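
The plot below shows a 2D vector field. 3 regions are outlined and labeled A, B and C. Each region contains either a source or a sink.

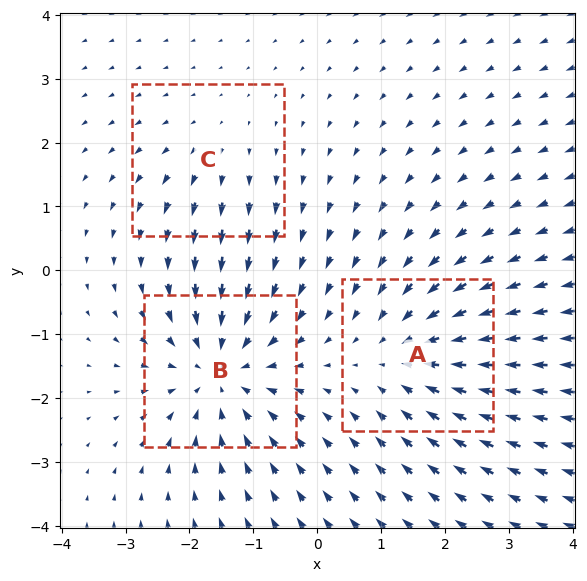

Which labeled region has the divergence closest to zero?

Divergence at each region's feature centre — A: about -3, B: about -4, C: about +2. Region C is closest to zero.

C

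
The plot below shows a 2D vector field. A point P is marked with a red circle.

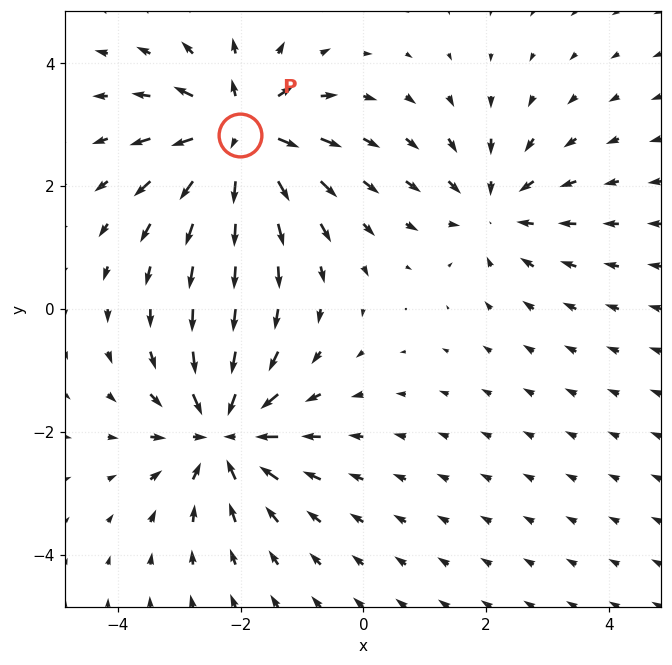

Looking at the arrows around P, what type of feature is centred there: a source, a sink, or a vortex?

source

At P (-2.0, 2.8) the arrows spread outward. Divergence about +7, curl ≈0 — positive divergence with near-zero curl is a source.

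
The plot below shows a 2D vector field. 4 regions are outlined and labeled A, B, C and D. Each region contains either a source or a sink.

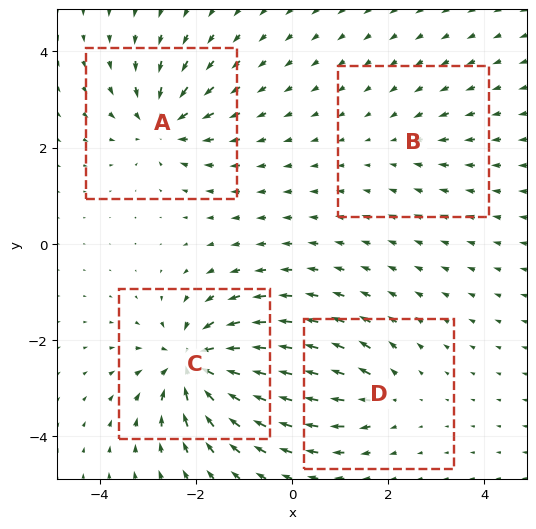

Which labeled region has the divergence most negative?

C

Divergence at each region's feature centre — A: about -6, B: about -2, C: about -9, D: about +4. Region C is most negative.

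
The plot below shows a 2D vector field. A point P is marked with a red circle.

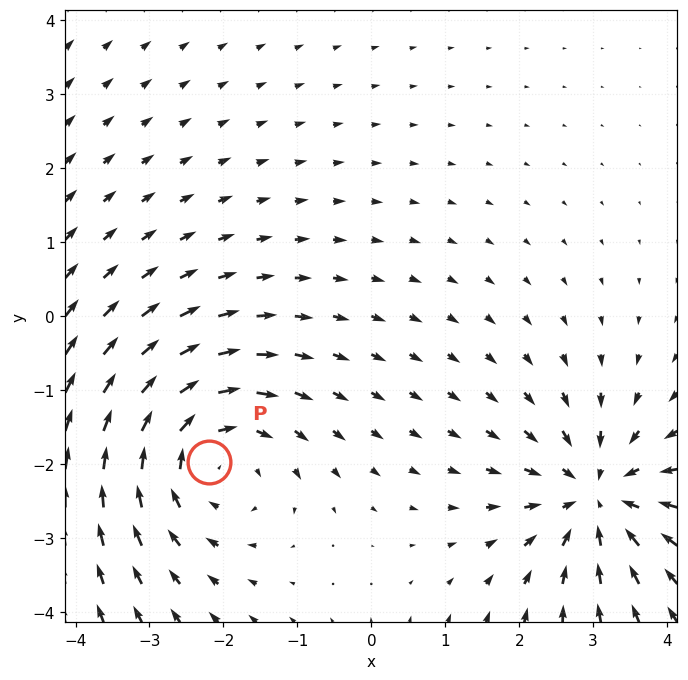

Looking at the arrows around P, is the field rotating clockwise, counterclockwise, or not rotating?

clockwise

Near P at (-2.2, -2.0) the arrows circulate clockwise. The curl (z-component) there is about -3; negative curl means clockwise rotation.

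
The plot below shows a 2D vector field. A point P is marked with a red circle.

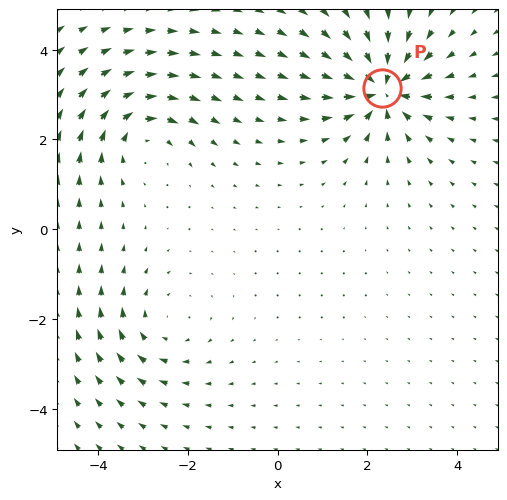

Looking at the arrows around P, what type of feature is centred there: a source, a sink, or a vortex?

At P (2.3, 3.1) the arrows converge inward. Divergence about -7, curl ≈0 — negative divergence with near-zero curl is a sink.

sink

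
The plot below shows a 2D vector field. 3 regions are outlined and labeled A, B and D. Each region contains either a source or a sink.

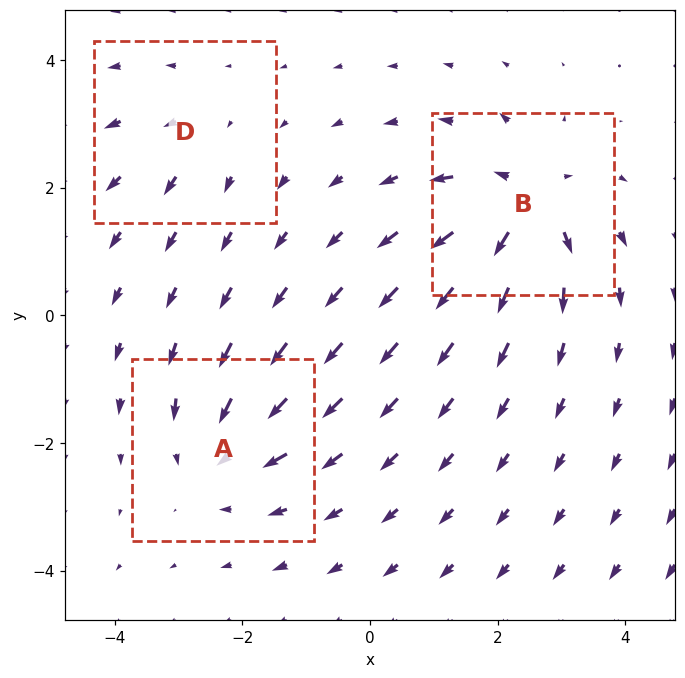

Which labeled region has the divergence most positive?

B

Divergence at each region's feature centre — A: about -4, B: about +6, D: about +2. Region B is most positive.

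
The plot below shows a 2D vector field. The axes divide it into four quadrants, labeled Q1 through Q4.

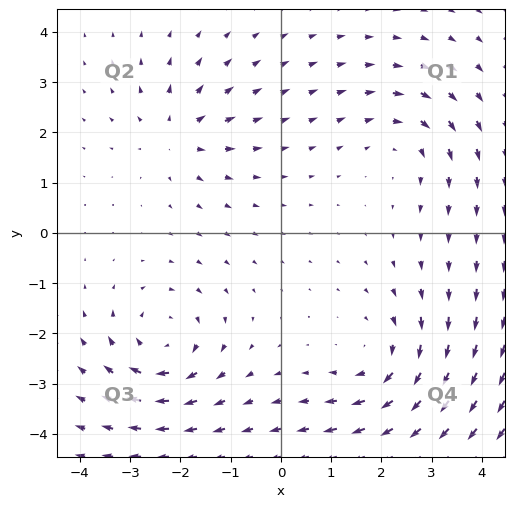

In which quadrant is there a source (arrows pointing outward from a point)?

Q2

The source sits at approximately (-2.1, 2.0), which lies in quadrant Q2. The divergence there is about +4, positive as expected for a source.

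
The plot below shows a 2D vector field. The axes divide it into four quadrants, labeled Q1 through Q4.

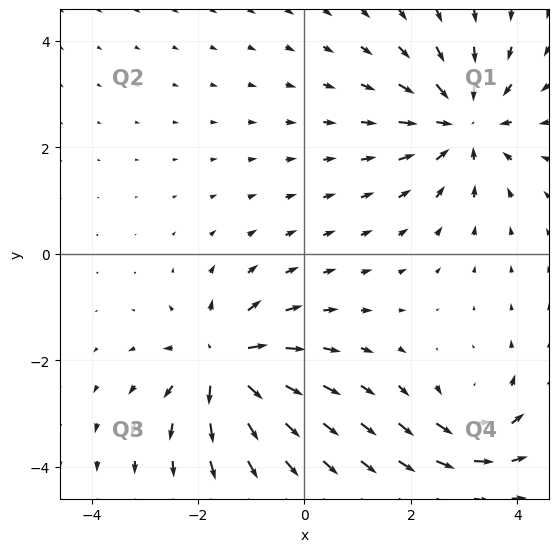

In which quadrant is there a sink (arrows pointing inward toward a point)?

Q1

The sink sits at approximately (3.0, 2.5), which lies in quadrant Q1. The divergence there is about -5, negative as expected for a sink.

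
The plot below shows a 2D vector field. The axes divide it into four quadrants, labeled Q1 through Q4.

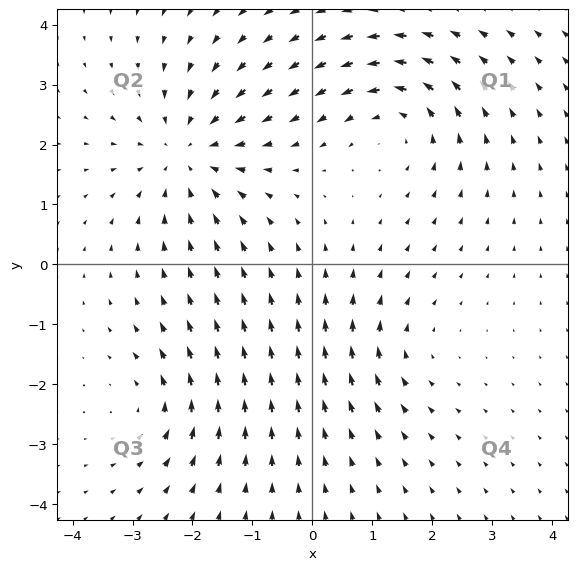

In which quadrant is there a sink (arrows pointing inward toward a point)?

The sink sits at approximately (-2.1, 1.9), which lies in quadrant Q2. The divergence there is about -4, negative as expected for a sink.

Q2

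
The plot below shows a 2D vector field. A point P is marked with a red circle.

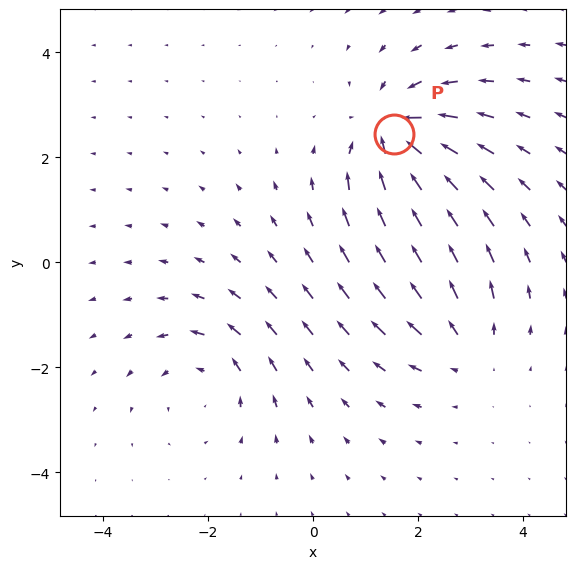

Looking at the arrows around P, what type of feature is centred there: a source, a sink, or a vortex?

sink

At P (1.6, 2.5) the arrows converge inward. Divergence about -6, curl ≈0 — negative divergence with near-zero curl is a sink.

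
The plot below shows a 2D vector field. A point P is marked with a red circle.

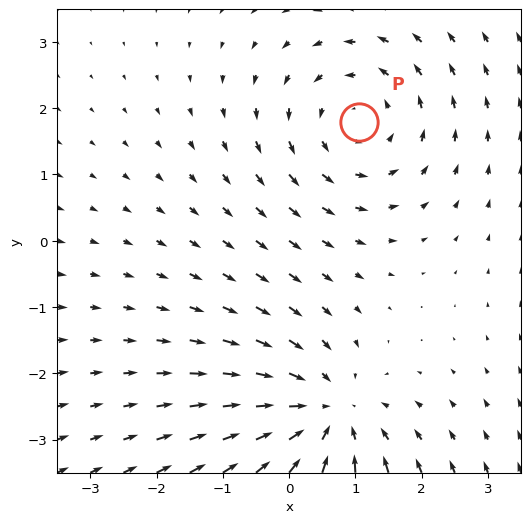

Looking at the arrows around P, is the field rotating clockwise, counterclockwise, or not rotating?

counterclockwise

Near P at (1.0, 1.8) the arrows circulate counterclockwise. The curl (z-component) there is about +3; positive curl means counterclockwise rotation.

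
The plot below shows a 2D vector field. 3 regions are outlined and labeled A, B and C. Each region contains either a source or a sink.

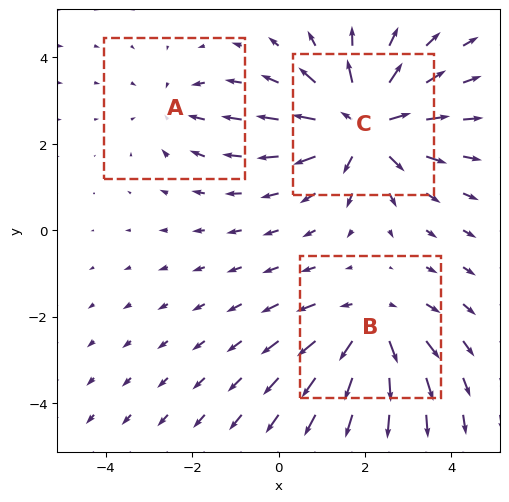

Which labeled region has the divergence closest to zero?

A

Divergence at each region's feature centre — A: about -2, B: about +3, C: about +5. Region A is closest to zero.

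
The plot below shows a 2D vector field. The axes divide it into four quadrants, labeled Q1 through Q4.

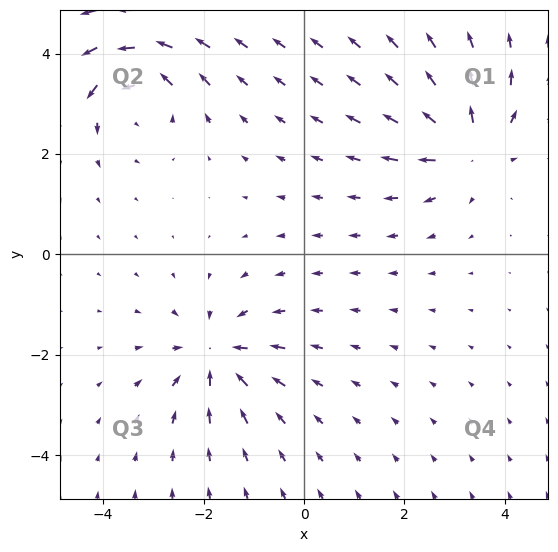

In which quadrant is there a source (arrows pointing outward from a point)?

Q1

The source sits at approximately (3.2, 2.2), which lies in quadrant Q1. The divergence there is about +6, positive as expected for a source.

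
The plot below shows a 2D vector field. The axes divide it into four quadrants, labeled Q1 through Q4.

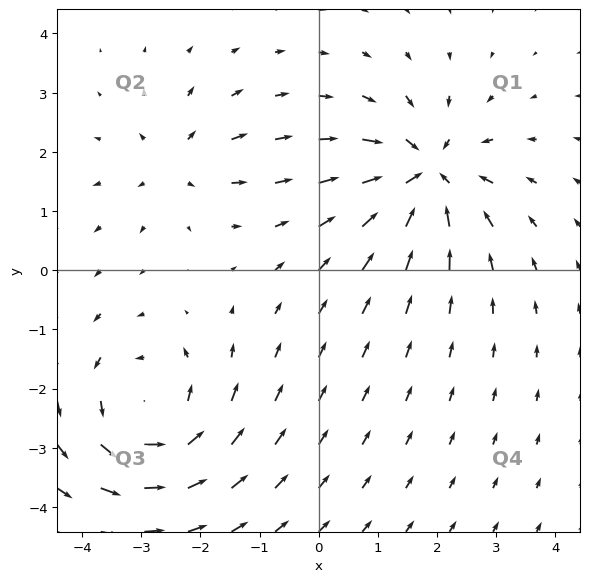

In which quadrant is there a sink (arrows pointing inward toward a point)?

The sink sits at approximately (1.8, 1.6), which lies in quadrant Q1. The divergence there is about -5, negative as expected for a sink.

Q1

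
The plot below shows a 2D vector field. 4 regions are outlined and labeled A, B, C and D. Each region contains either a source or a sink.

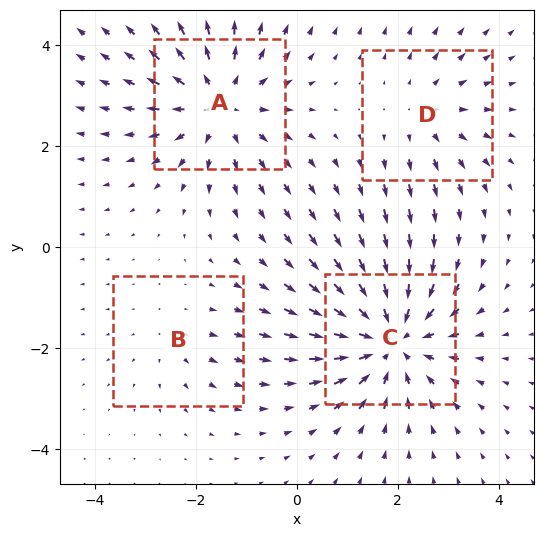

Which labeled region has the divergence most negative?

Divergence at each region's feature centre — A: about +5, B: about +2, C: about -6, D: about +3. Region C is most negative.

C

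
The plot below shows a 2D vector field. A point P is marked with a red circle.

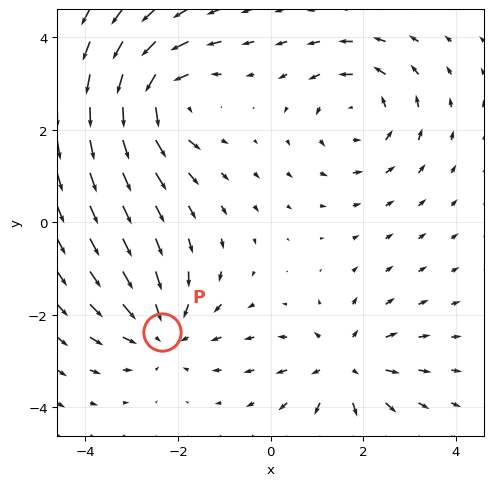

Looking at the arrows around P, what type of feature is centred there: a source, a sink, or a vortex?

At P (-2.3, -2.4) the arrows converge inward. Divergence about -4, curl ≈0 — negative divergence with near-zero curl is a sink.

sink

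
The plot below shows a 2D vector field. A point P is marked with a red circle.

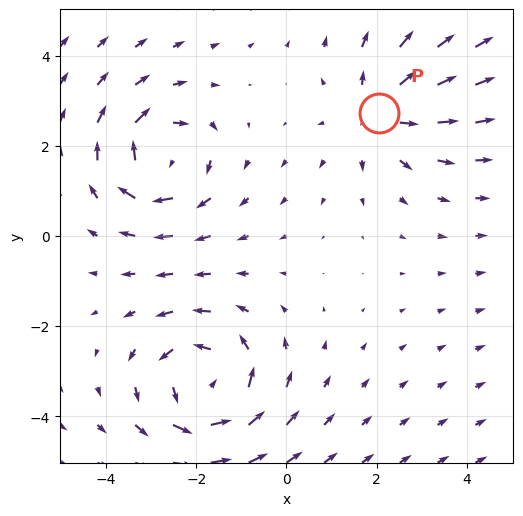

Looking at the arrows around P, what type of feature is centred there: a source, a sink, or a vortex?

source

At P (2.0, 2.7) the arrows spread outward. Divergence about +3, curl ≈0 — positive divergence with near-zero curl is a source.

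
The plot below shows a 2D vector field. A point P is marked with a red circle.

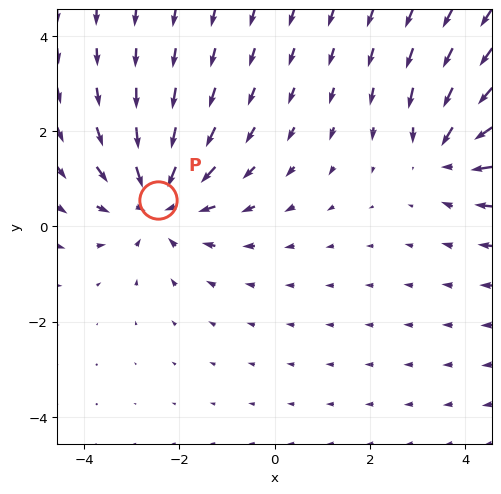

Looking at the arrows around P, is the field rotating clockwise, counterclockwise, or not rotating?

Near P at (-2.4, 0.5) the arrows show no circulation. The curl there is ≈0.

not rotating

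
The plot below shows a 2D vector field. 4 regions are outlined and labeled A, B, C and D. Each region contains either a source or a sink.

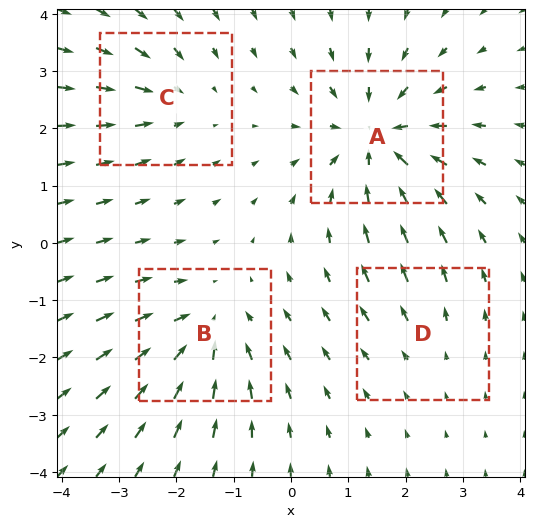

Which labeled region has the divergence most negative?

Divergence at each region's feature centre — A: about -6, B: about -4, C: about -3, D: about +2. Region A is most negative.

A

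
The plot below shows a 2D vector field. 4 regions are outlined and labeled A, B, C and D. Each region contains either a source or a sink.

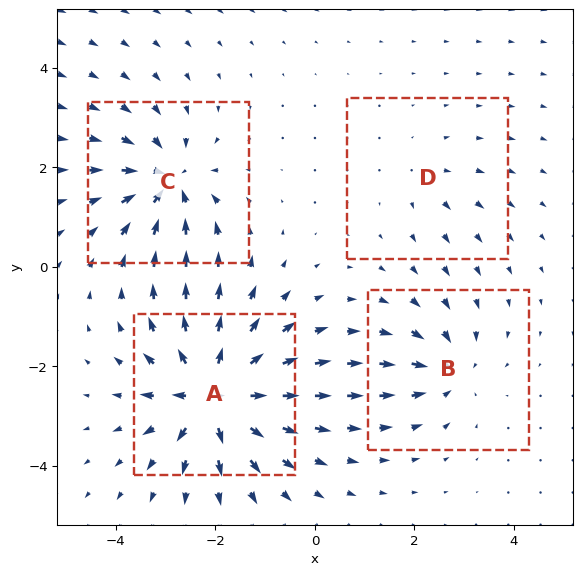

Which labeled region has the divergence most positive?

Divergence at each region's feature centre — A: about +9, B: about -4, C: about -6, D: about +2. Region A is most positive.

A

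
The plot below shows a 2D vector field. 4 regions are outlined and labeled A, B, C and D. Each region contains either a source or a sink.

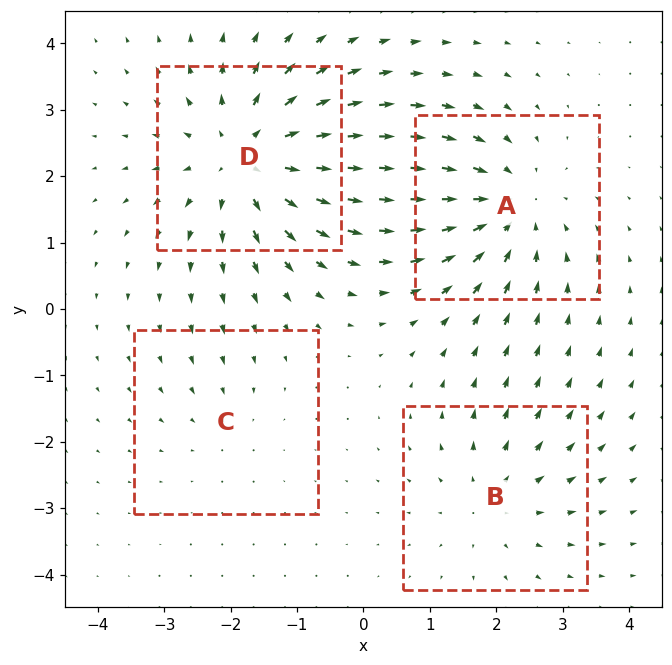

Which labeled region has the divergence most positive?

D

Divergence at each region's feature centre — A: about -4, B: about +3, C: about -2, D: about +5. Region D is most positive.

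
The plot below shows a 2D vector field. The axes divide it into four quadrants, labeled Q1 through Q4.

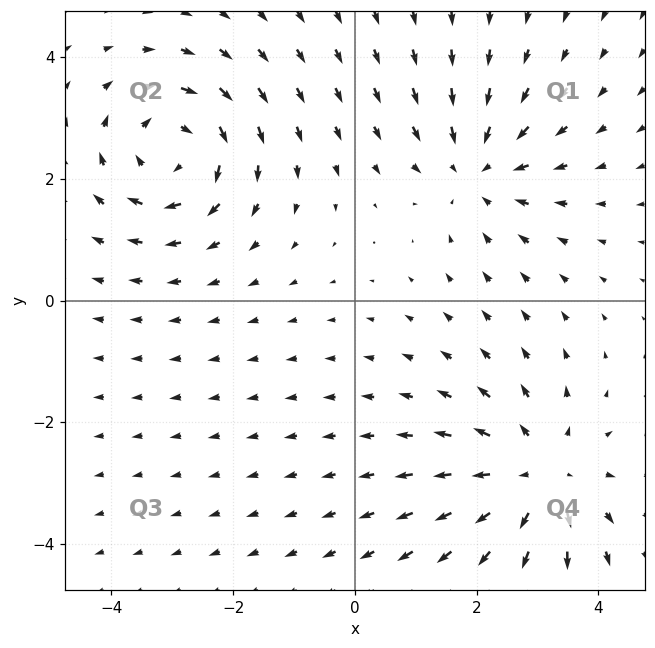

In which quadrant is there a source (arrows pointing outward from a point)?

The source sits at approximately (3.0, -2.9), which lies in quadrant Q4. The divergence there is about +3, positive as expected for a source.

Q4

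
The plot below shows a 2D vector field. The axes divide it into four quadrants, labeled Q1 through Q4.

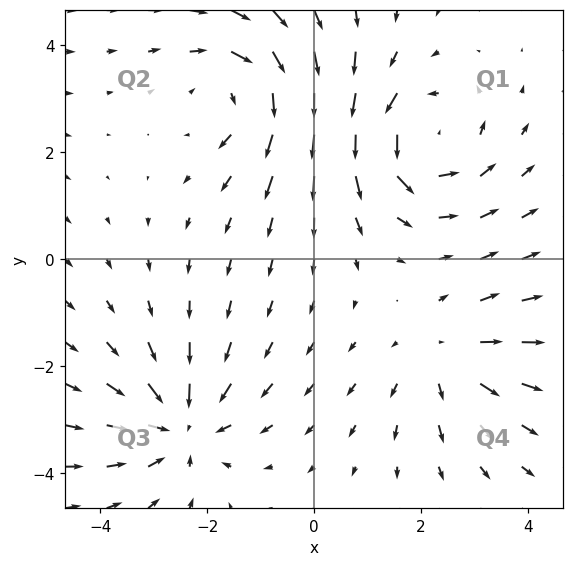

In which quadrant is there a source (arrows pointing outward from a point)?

The source sits at approximately (2.4, -1.8), which lies in quadrant Q4. The divergence there is about +3, positive as expected for a source.

Q4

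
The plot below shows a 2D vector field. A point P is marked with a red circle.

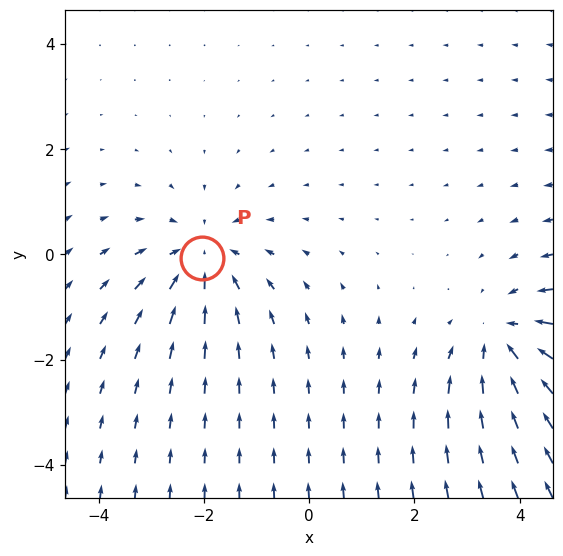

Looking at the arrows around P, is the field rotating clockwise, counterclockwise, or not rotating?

Near P at (-2.0, -0.1) the arrows show no circulation. The curl there is ≈0.

not rotating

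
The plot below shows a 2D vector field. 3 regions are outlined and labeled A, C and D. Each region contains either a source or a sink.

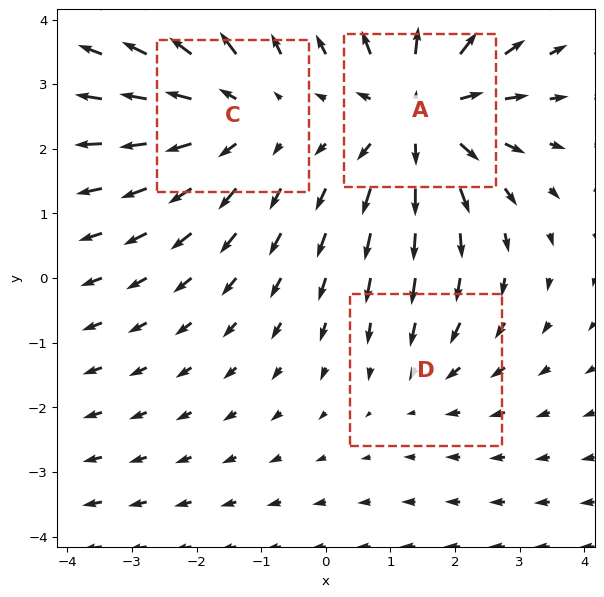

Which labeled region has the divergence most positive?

Divergence at each region's feature centre — A: about +4, C: about +3, D: about -2. Region A is most positive.

A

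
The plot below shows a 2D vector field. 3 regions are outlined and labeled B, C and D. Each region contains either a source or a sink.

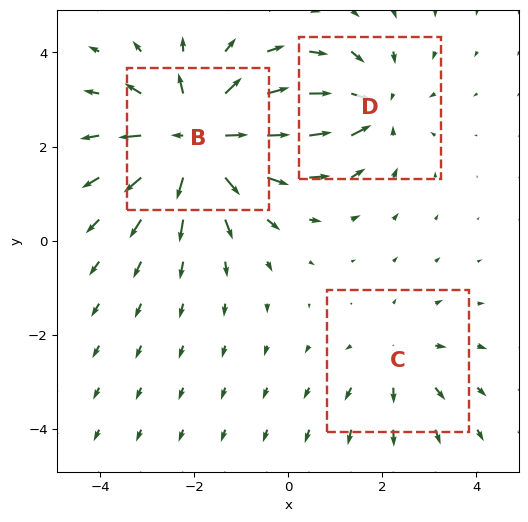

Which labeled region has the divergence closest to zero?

Divergence at each region's feature centre — B: about +5, C: about +2, D: about -3. Region C is closest to zero.

C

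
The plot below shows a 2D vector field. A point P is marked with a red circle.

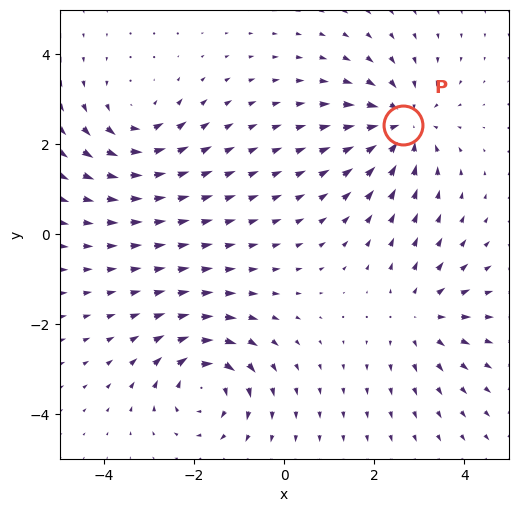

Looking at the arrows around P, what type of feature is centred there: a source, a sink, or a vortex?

sink

At P (2.6, 2.4) the arrows converge inward. Divergence about -4, curl ≈0 — negative divergence with near-zero curl is a sink.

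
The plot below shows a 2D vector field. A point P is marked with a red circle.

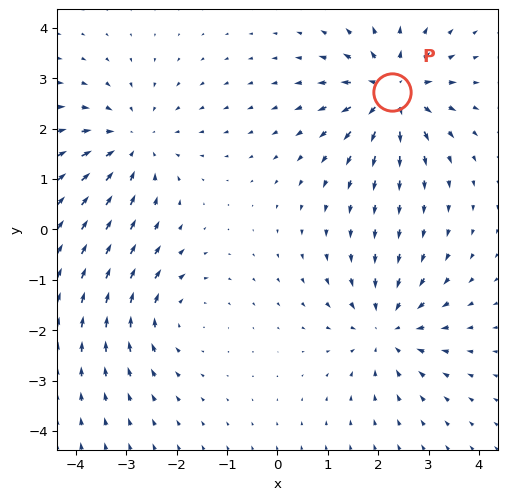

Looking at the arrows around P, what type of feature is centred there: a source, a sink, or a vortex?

source

At P (2.3, 2.7) the arrows spread outward. Divergence about +6, curl ≈0 — positive divergence with near-zero curl is a source.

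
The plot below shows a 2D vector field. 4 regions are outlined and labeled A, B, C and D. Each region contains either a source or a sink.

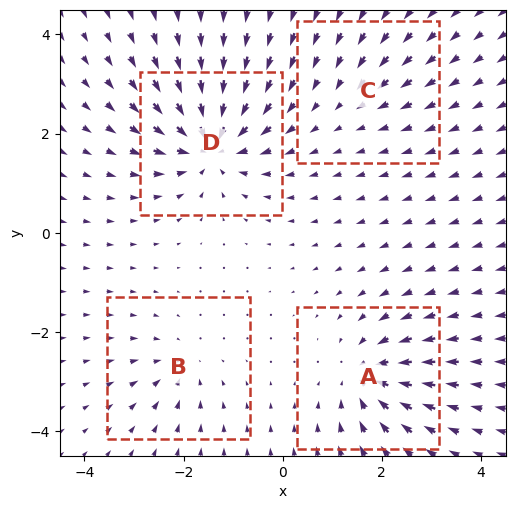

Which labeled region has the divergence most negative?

D

Divergence at each region's feature centre — A: about -6, B: about -4, C: about -2, D: about -8. Region D is most negative.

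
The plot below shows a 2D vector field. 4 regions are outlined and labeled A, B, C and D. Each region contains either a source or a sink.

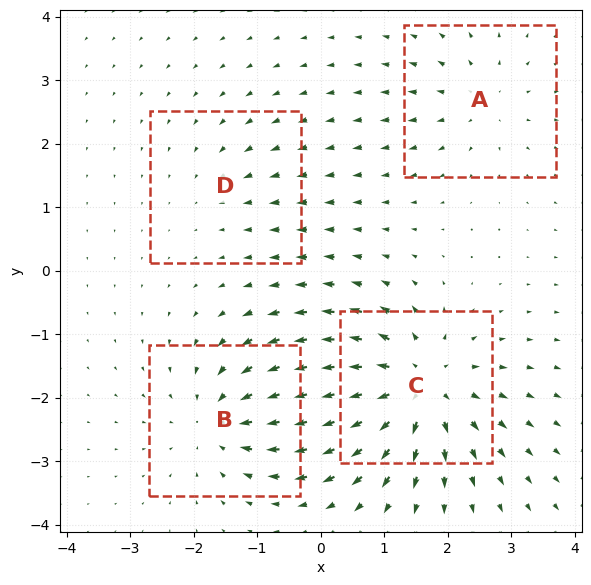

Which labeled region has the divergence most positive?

C

Divergence at each region's feature centre — A: about +3, B: about -5, C: about +7, D: about -2. Region C is most positive.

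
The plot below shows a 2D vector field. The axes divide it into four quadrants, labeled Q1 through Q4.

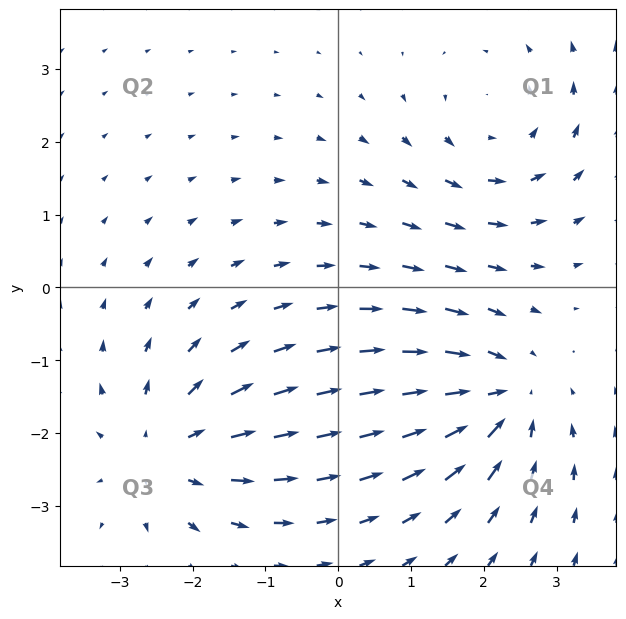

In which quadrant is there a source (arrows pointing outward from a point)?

The source sits at approximately (-2.4, -2.2), which lies in quadrant Q3. The divergence there is about +4, positive as expected for a source.

Q3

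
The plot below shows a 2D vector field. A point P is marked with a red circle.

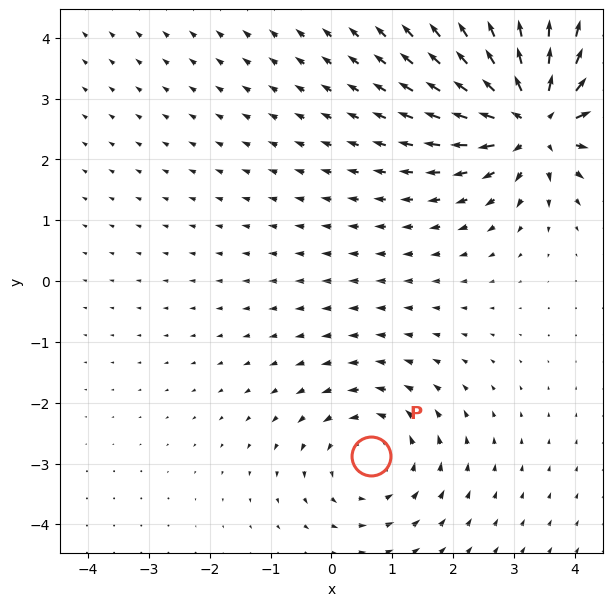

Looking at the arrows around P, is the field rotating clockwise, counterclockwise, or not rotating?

counterclockwise

Near P at (0.7, -2.9) the arrows circulate counterclockwise. The curl (z-component) there is about +3; positive curl means counterclockwise rotation.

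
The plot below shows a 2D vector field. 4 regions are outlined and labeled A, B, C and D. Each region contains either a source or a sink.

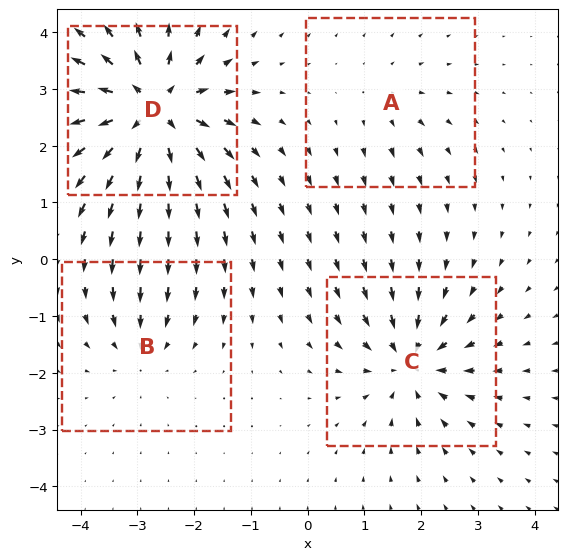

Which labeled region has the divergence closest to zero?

A

Divergence at each region's feature centre — A: about +2, B: about -3, C: about -6, D: about +8. Region A is closest to zero.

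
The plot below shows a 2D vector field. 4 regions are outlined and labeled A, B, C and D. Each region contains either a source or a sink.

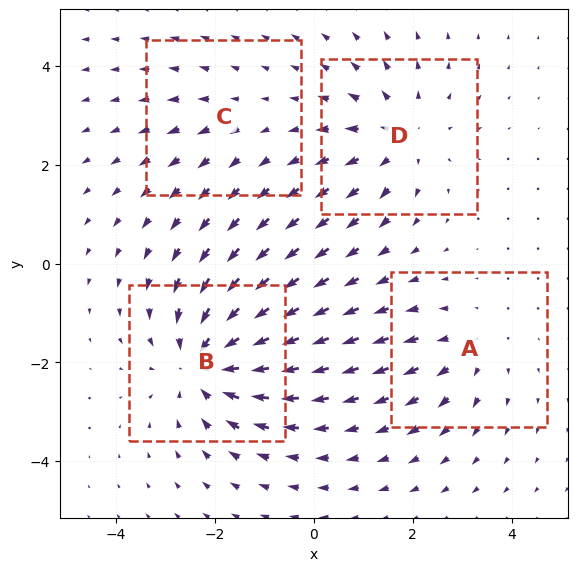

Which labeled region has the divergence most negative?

Divergence at each region's feature centre — A: about +3, B: about -6, C: about +2, D: about +4. Region B is most negative.

B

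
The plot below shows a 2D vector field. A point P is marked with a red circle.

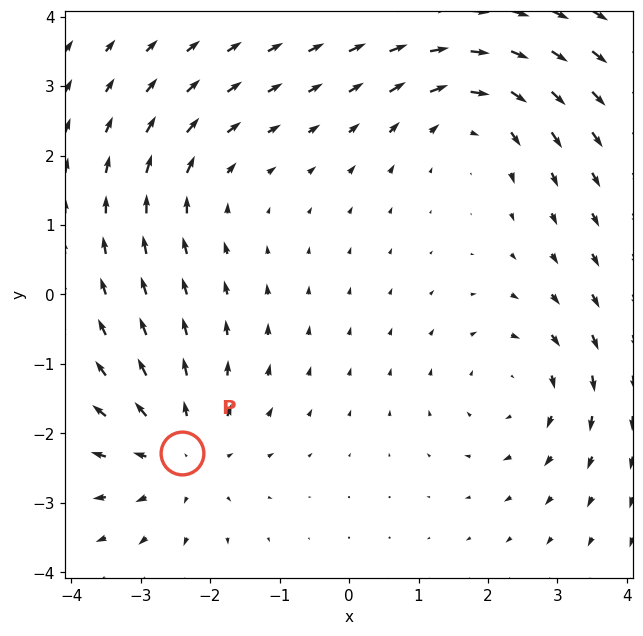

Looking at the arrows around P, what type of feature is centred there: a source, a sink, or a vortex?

source

At P (-2.4, -2.3) the arrows spread outward. Divergence about +4, curl ≈0 — positive divergence with near-zero curl is a source.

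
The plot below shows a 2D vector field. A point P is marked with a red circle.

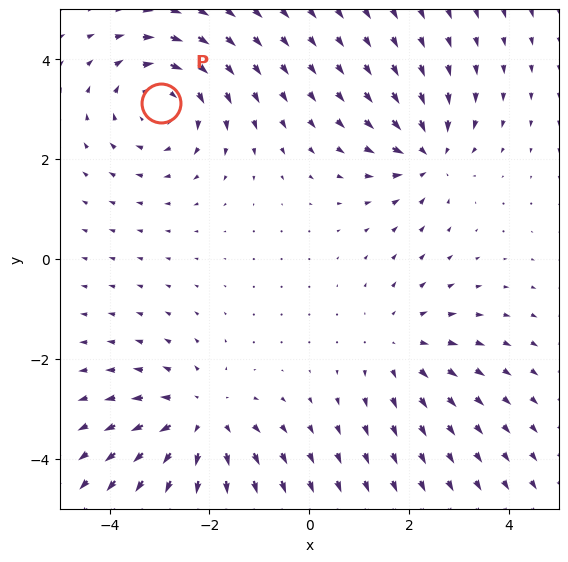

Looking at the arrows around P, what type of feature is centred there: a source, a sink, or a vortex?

vortex

At P (-3.0, 3.1) the arrows circulate clockwise. Divergence ≈0, curl about -4 — near-zero divergence with nonzero curl is a vortex.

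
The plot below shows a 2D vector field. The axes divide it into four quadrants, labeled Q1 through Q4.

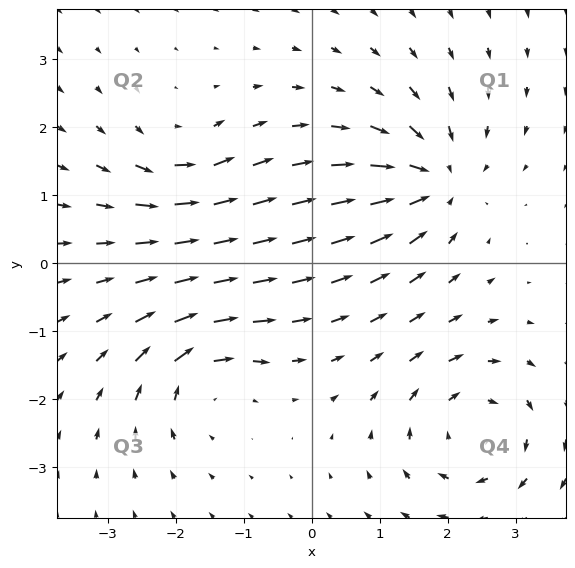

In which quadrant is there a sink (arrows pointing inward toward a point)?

The sink sits at approximately (1.8, 1.2), which lies in quadrant Q1. The divergence there is about -6, negative as expected for a sink.

Q1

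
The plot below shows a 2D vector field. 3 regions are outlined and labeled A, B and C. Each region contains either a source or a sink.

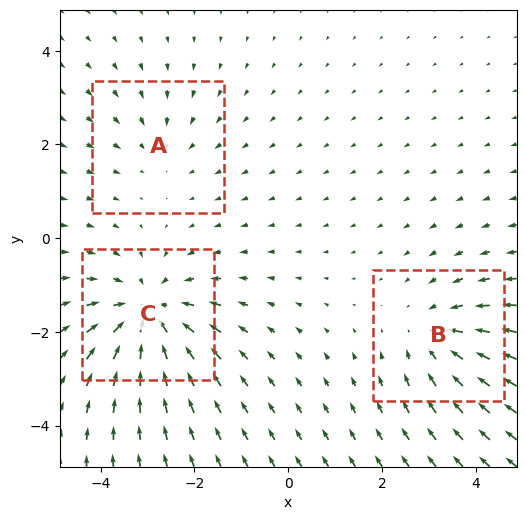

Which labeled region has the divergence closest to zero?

A

Divergence at each region's feature centre — A: about -2, B: about -3, C: about -4. Region A is closest to zero.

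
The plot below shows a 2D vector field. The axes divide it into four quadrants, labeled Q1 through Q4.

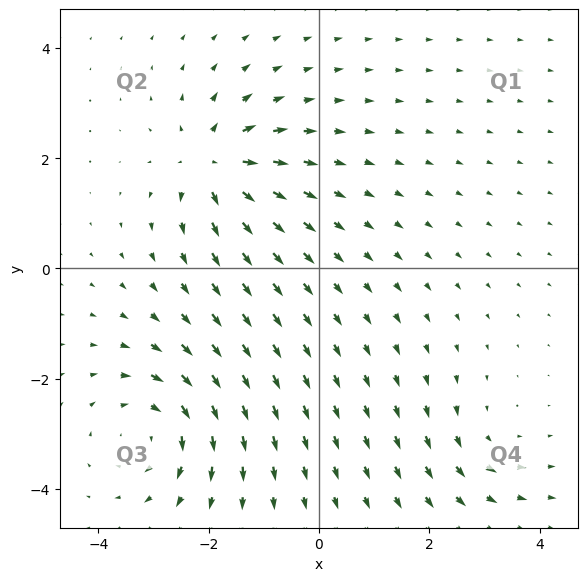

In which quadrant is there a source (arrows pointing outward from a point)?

The source sits at approximately (-1.9, 1.9), which lies in quadrant Q2. The divergence there is about +6, positive as expected for a source.

Q2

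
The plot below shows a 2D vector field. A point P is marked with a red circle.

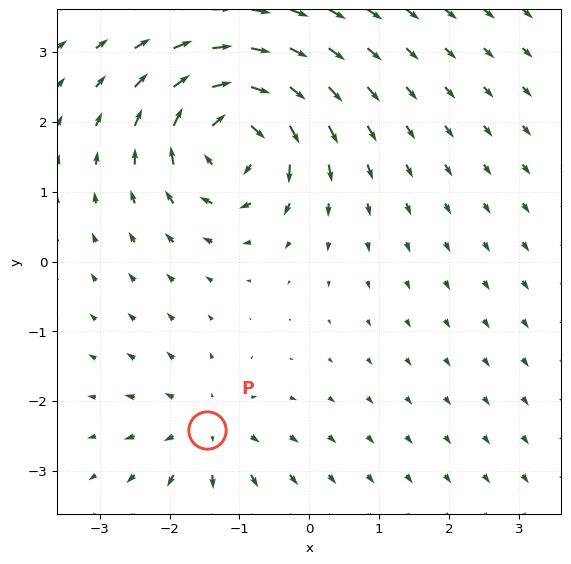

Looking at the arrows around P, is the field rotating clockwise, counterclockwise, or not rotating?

not rotating

Near P at (-1.5, -2.4) the arrows show no circulation. The curl there is ≈0.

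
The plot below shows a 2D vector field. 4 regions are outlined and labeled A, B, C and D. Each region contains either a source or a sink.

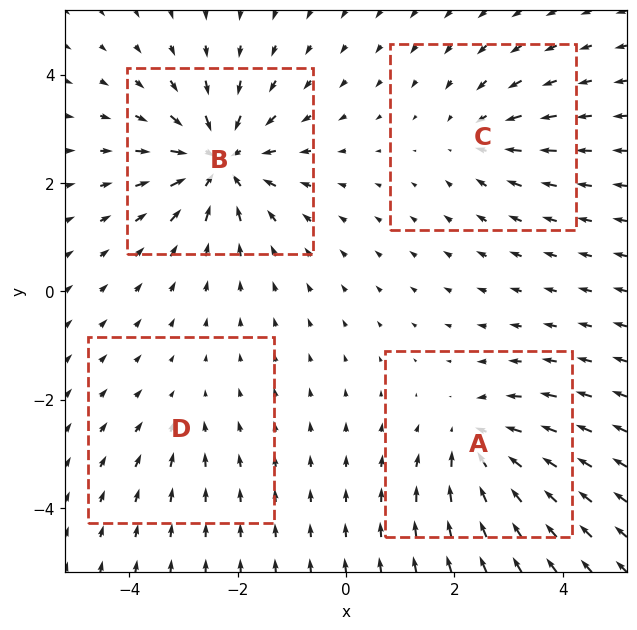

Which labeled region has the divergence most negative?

B

Divergence at each region's feature centre — A: about -5, B: about -7, C: about -4, D: about -2. Region B is most negative.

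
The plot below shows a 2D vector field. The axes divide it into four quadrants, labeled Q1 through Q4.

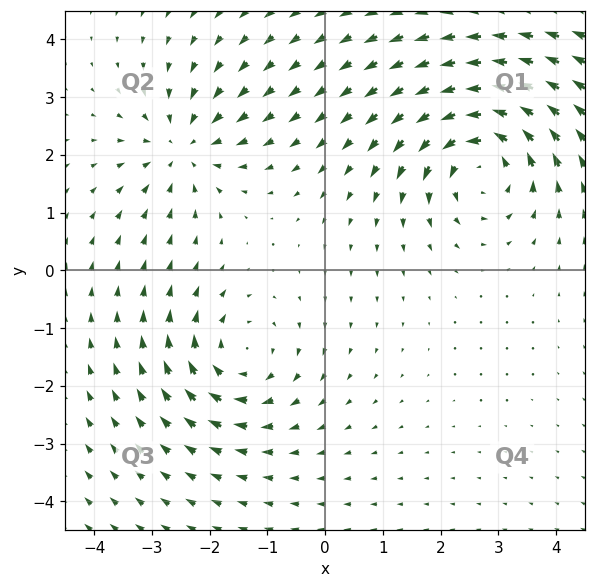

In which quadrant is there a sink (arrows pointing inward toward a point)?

Q2

The sink sits at approximately (-2.4, 2.1), which lies in quadrant Q2. The divergence there is about -3, negative as expected for a sink.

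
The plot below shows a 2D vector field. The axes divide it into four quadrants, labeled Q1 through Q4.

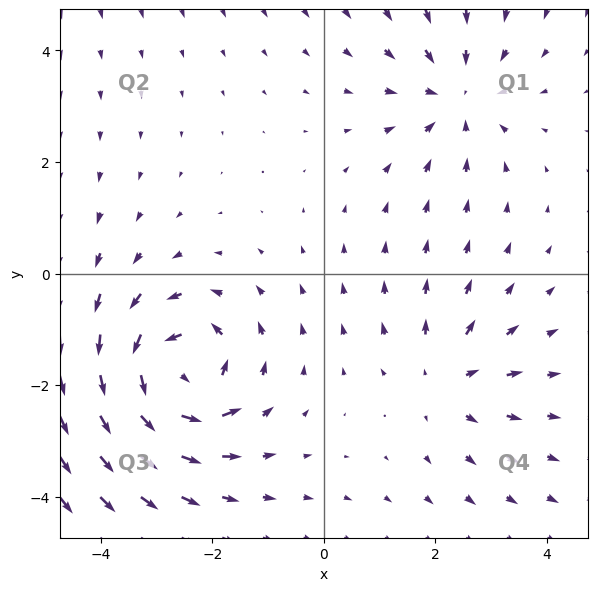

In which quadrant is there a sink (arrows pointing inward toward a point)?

The sink sits at approximately (2.4, 3.2), which lies in quadrant Q1. The divergence there is about -3, negative as expected for a sink.

Q1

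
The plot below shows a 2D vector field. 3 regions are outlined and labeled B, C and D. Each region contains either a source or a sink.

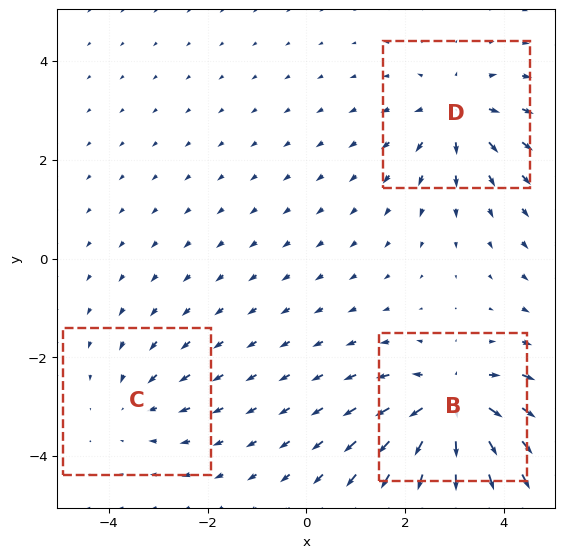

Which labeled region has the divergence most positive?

B

Divergence at each region's feature centre — B: about +5, C: about -2, D: about +4. Region B is most positive.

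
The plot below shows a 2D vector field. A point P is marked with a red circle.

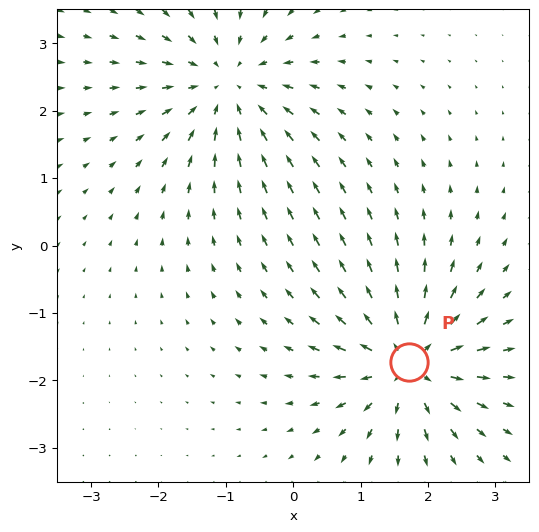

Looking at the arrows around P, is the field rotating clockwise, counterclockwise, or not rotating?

not rotating

Near P at (1.7, -1.7) the arrows show no circulation. The curl there is ≈0.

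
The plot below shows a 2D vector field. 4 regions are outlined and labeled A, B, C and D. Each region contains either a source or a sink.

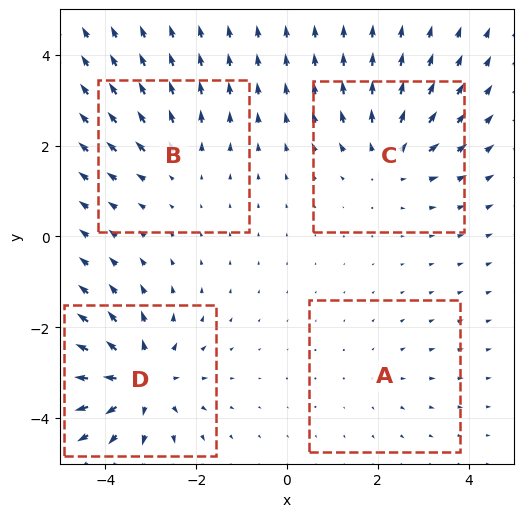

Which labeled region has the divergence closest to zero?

A

Divergence at each region's feature centre — A: about +2, B: about +3, C: about +5, D: about +7. Region A is closest to zero.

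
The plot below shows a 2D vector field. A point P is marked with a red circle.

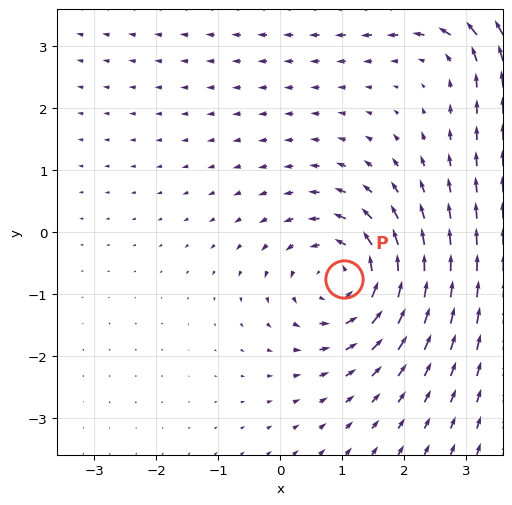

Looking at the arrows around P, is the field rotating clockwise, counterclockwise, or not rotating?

Near P at (1.0, -0.8) the arrows circulate counterclockwise. The curl (z-component) there is about +3; positive curl means counterclockwise rotation.

counterclockwise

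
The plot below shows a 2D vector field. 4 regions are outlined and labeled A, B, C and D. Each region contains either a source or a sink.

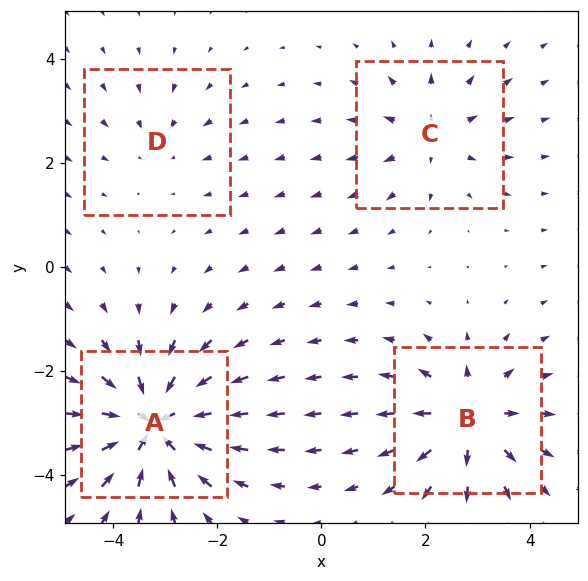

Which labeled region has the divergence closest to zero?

D

Divergence at each region's feature centre — A: about -8, B: about +6, C: about +4, D: about -2. Region D is closest to zero.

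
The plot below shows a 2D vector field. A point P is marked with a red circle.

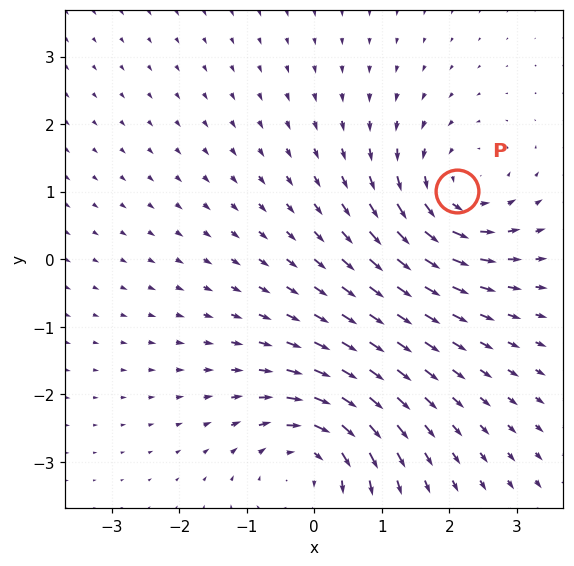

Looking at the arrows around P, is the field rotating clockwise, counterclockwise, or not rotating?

counterclockwise

Near P at (2.1, 1.0) the arrows circulate counterclockwise. The curl (z-component) there is about +3; positive curl means counterclockwise rotation.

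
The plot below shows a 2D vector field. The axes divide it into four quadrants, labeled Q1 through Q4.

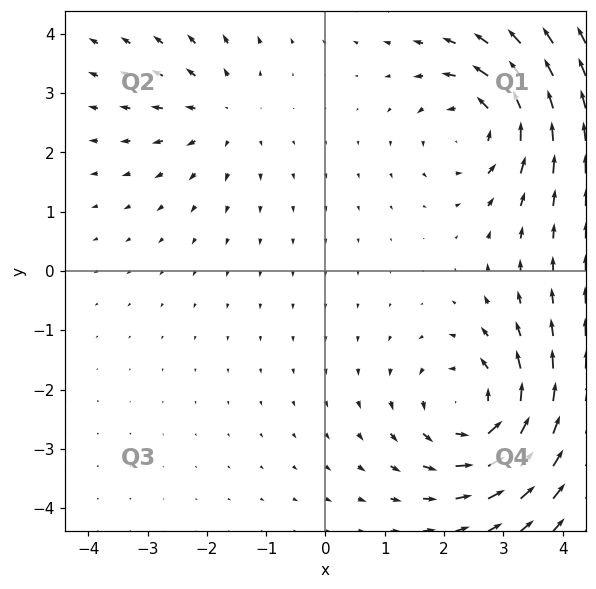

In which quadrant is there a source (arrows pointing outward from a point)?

The source sits at approximately (-1.7, 2.7), which lies in quadrant Q2. The divergence there is about +3, positive as expected for a source.

Q2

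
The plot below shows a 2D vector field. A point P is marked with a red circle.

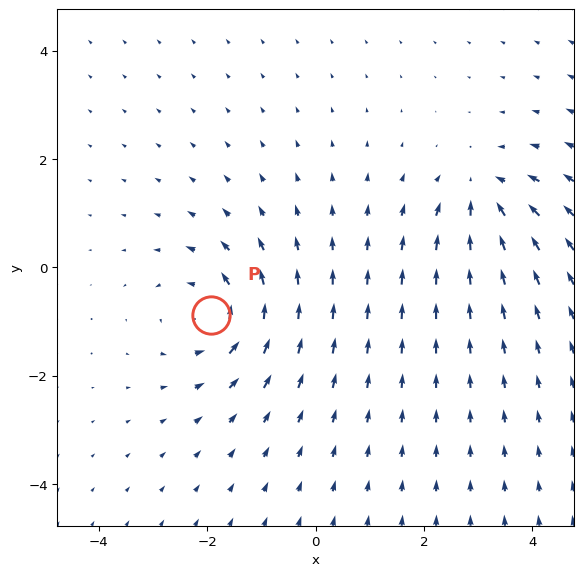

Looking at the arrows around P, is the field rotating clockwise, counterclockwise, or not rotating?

counterclockwise

Near P at (-1.9, -0.9) the arrows circulate counterclockwise. The curl (z-component) there is about +4; positive curl means counterclockwise rotation.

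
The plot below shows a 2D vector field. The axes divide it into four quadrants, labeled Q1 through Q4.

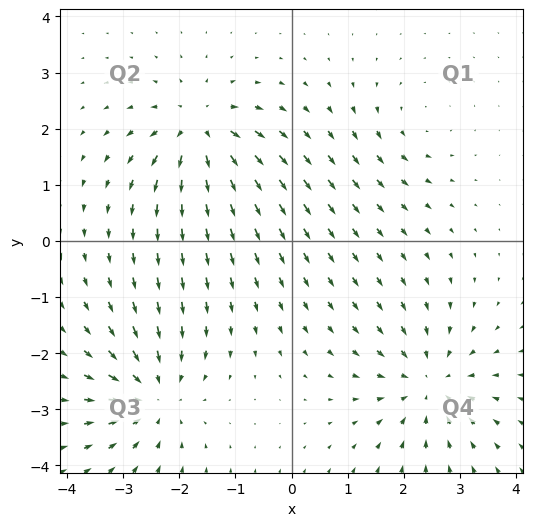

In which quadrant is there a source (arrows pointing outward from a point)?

Q2

The source sits at approximately (-1.6, 2.0), which lies in quadrant Q2. The divergence there is about +7, positive as expected for a source.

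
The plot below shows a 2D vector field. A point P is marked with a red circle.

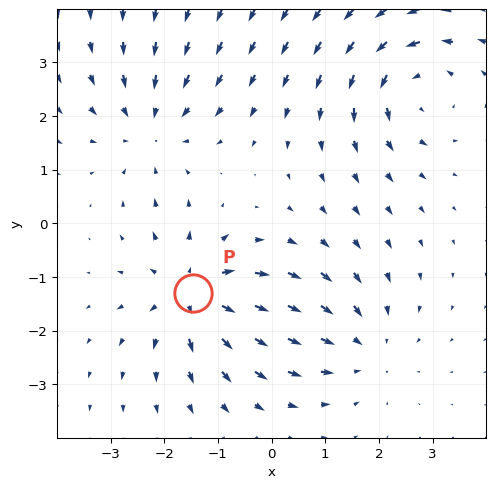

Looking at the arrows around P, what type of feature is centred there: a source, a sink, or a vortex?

source

At P (-1.5, -1.3) the arrows spread outward. Divergence about +5, curl ≈0 — positive divergence with near-zero curl is a source.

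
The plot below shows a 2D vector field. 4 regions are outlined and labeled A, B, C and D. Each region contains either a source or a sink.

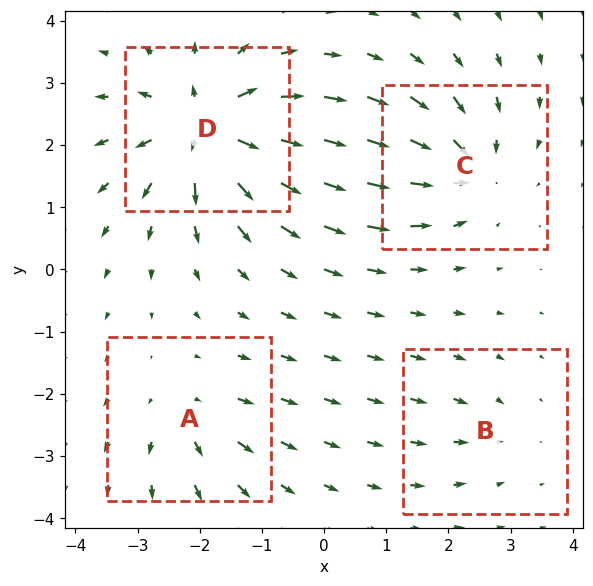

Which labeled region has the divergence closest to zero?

Divergence at each region's feature centre — A: about +4, B: about -2, C: about -6, D: about +9. Region B is closest to zero.

B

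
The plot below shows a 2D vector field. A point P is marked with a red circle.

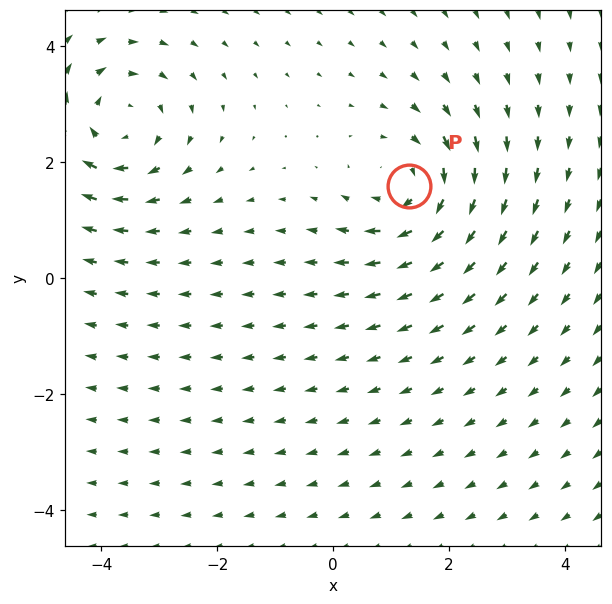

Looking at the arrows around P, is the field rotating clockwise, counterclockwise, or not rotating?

Near P at (1.3, 1.6) the arrows circulate clockwise. The curl (z-component) there is about -4; negative curl means clockwise rotation.

clockwise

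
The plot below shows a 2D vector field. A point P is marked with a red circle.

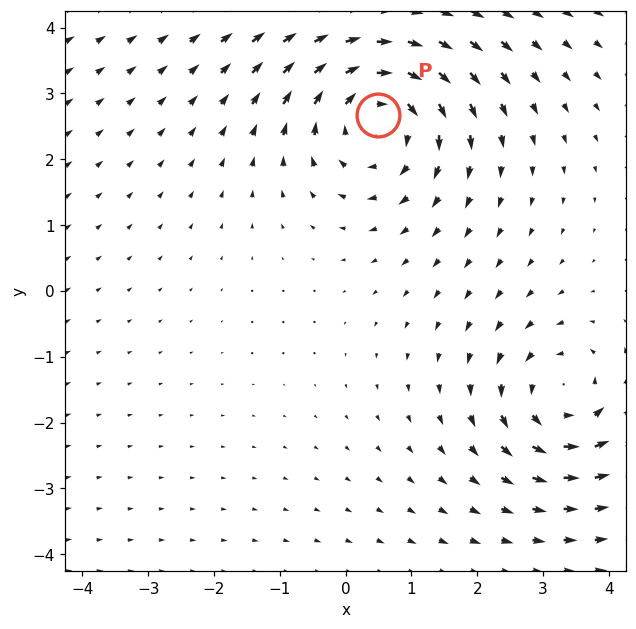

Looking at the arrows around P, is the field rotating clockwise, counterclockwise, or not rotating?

clockwise

Near P at (0.5, 2.7) the arrows circulate clockwise. The curl (z-component) there is about -4; negative curl means clockwise rotation.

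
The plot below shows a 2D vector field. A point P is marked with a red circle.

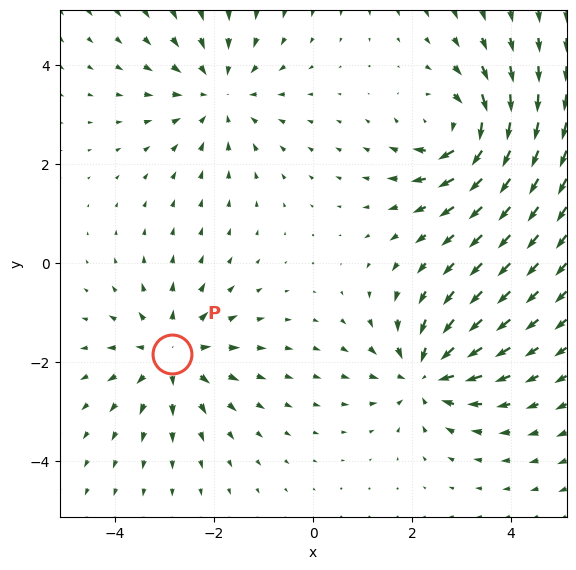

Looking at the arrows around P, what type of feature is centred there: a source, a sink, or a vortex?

At P (-2.9, -1.8) the arrows spread outward. Divergence about +4, curl ≈0 — positive divergence with near-zero curl is a source.

source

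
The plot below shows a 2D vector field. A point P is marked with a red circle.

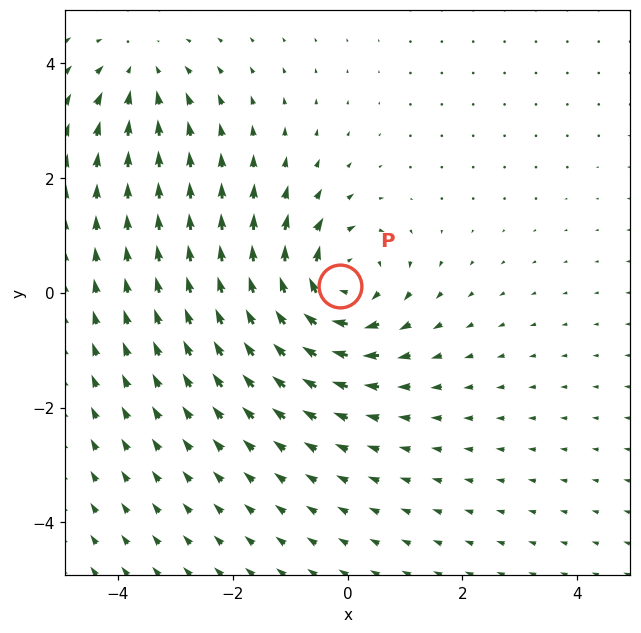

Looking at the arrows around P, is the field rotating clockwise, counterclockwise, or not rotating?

clockwise

Near P at (-0.1, 0.1) the arrows circulate clockwise. The curl (z-component) there is about -5; negative curl means clockwise rotation.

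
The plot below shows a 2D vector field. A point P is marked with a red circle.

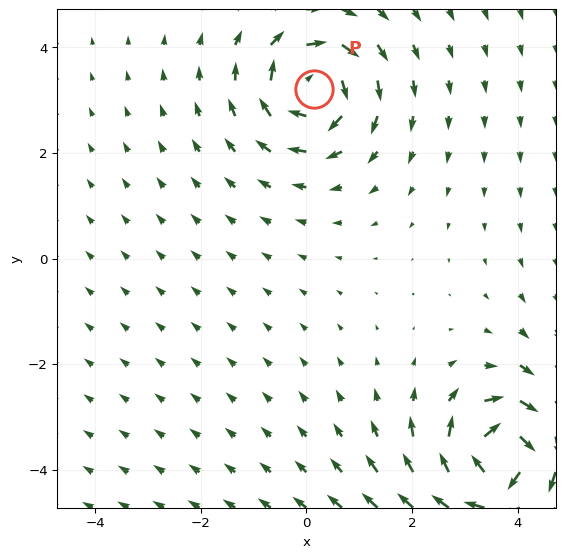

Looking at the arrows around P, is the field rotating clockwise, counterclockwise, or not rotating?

clockwise

Near P at (0.1, 3.2) the arrows circulate clockwise. The curl (z-component) there is about -4; negative curl means clockwise rotation.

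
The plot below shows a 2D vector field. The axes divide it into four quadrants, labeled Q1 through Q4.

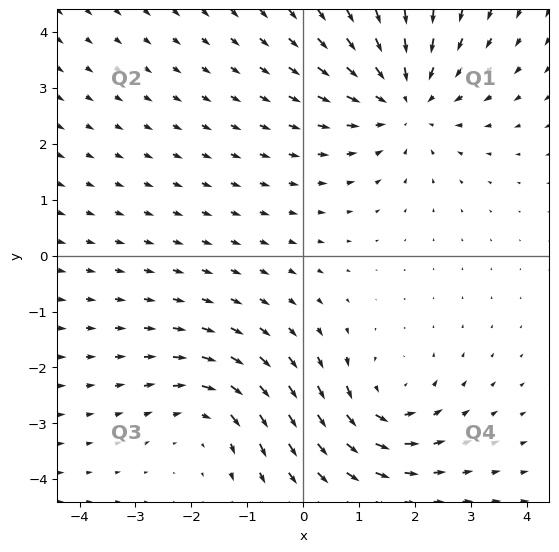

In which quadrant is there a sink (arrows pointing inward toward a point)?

Q1

The sink sits at approximately (1.8, 2.8), which lies in quadrant Q1. The divergence there is about -4, negative as expected for a sink.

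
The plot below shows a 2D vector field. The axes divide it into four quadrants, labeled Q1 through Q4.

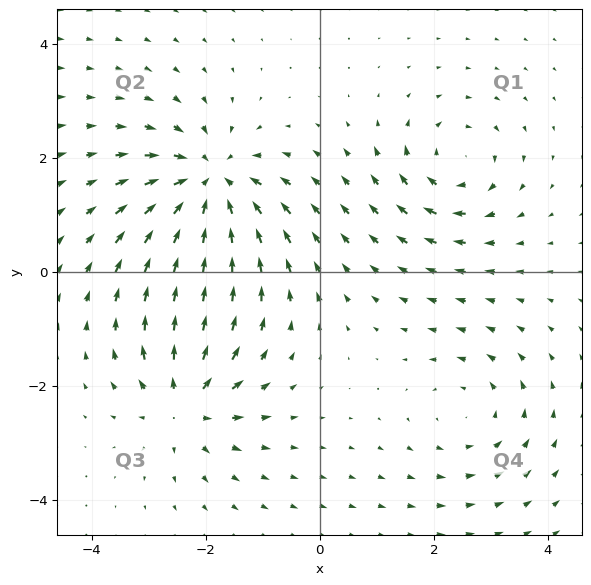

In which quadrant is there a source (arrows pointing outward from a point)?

The source sits at approximately (-2.4, -2.3), which lies in quadrant Q3. The divergence there is about +5, positive as expected for a source.

Q3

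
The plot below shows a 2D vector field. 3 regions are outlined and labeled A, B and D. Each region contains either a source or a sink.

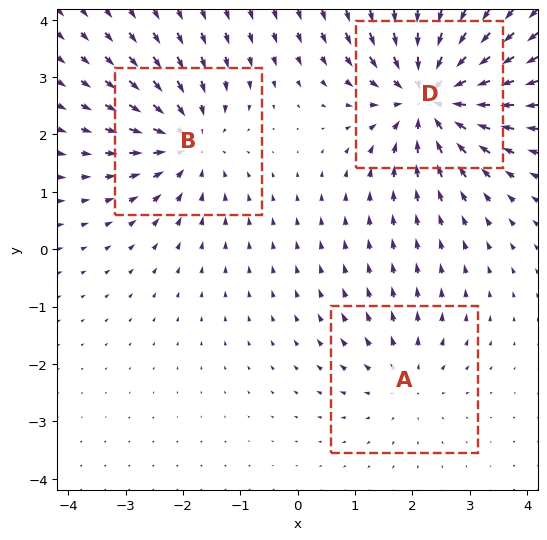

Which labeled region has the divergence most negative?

D

Divergence at each region's feature centre — A: about +2, B: about -3, D: about -5. Region D is most negative.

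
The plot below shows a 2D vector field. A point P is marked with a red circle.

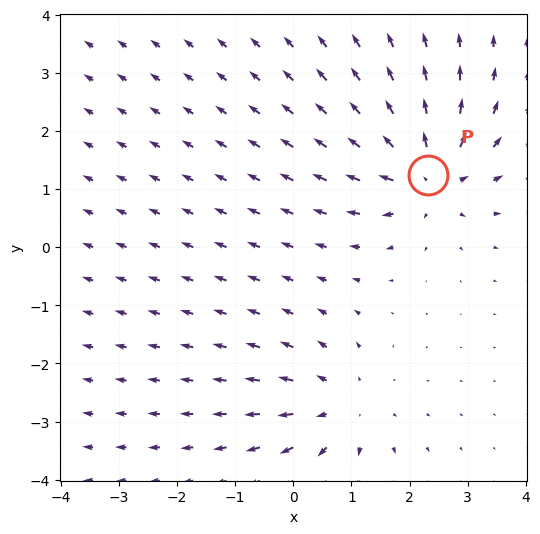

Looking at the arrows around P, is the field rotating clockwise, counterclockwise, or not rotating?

not rotating

Near P at (2.3, 1.2) the arrows show no circulation. The curl there is ≈0.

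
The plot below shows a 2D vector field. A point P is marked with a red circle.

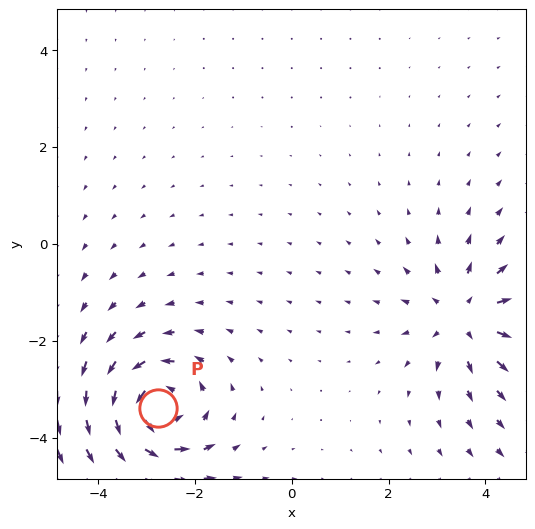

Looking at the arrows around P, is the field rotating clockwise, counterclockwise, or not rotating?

Near P at (-2.8, -3.4) the arrows circulate counterclockwise. The curl (z-component) there is about +6; positive curl means counterclockwise rotation.

counterclockwise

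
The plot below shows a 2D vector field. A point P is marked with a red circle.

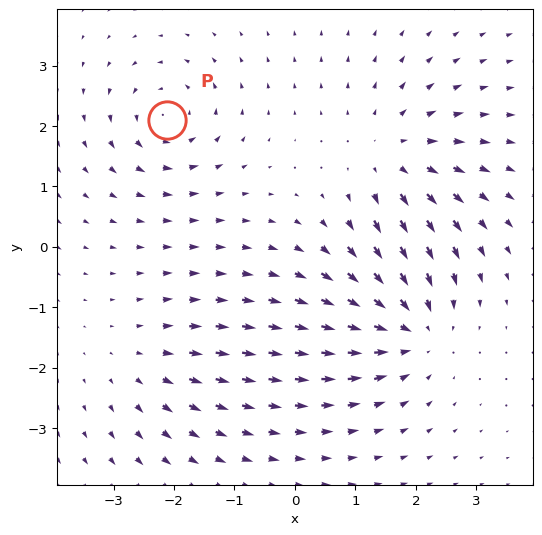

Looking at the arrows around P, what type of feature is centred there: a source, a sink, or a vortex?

vortex

At P (-2.1, 2.1) the arrows circulate counterclockwise. Divergence ≈0, curl about +5 — near-zero divergence with nonzero curl is a vortex.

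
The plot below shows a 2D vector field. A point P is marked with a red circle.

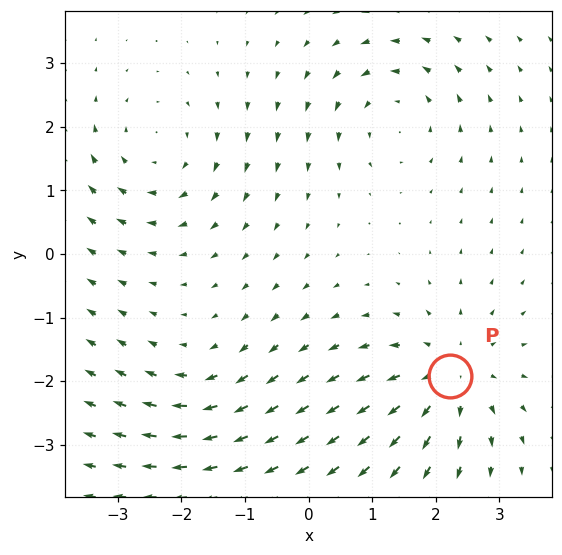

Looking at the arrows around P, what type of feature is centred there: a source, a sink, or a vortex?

source

At P (2.2, -1.9) the arrows spread outward. Divergence about +5, curl ≈0 — positive divergence with near-zero curl is a source.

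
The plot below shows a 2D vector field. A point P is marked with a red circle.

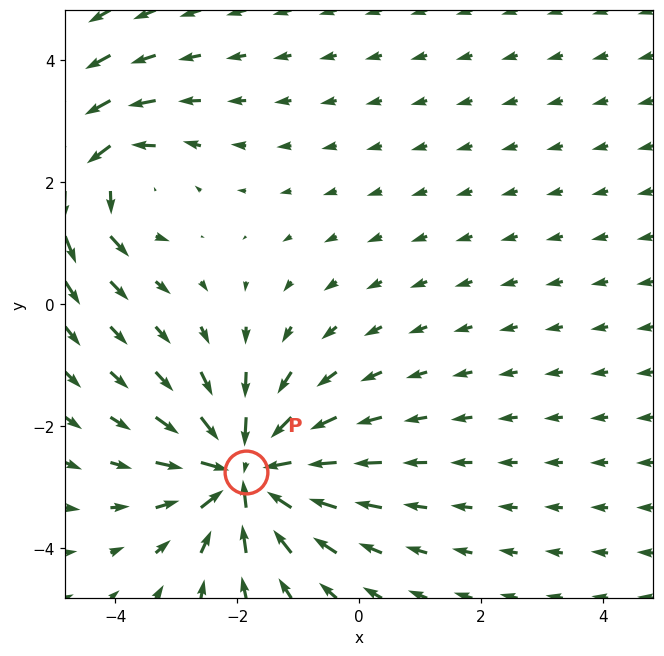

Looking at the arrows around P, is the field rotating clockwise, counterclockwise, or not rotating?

Near P at (-1.9, -2.8) the arrows show no circulation. The curl there is ≈0.

not rotating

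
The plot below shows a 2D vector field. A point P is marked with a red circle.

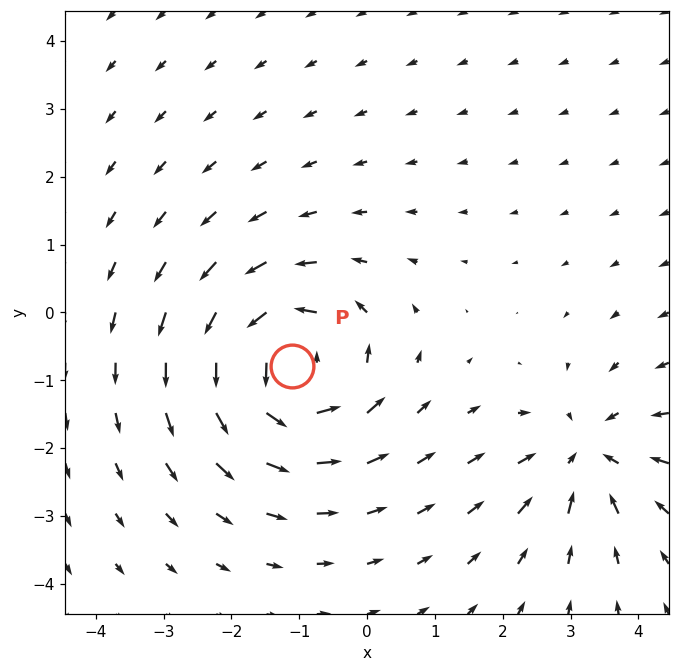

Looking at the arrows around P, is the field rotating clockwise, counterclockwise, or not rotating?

Near P at (-1.1, -0.8) the arrows circulate counterclockwise. The curl (z-component) there is about +5; positive curl means counterclockwise rotation.

counterclockwise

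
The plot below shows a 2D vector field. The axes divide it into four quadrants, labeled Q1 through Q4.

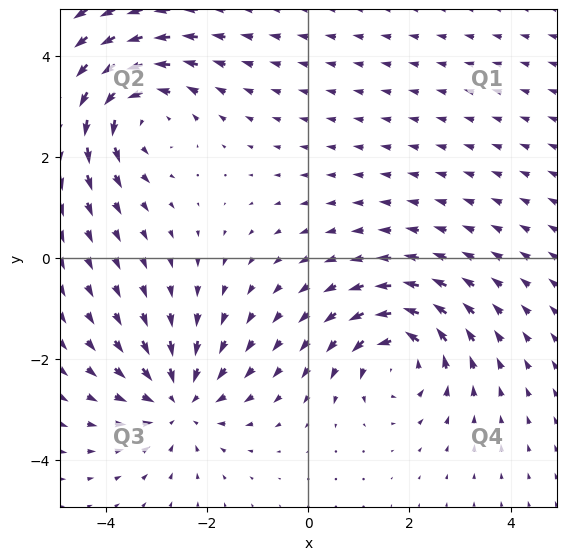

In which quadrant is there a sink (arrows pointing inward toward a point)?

The sink sits at approximately (-2.6, -2.8), which lies in quadrant Q3. The divergence there is about -4, negative as expected for a sink.

Q3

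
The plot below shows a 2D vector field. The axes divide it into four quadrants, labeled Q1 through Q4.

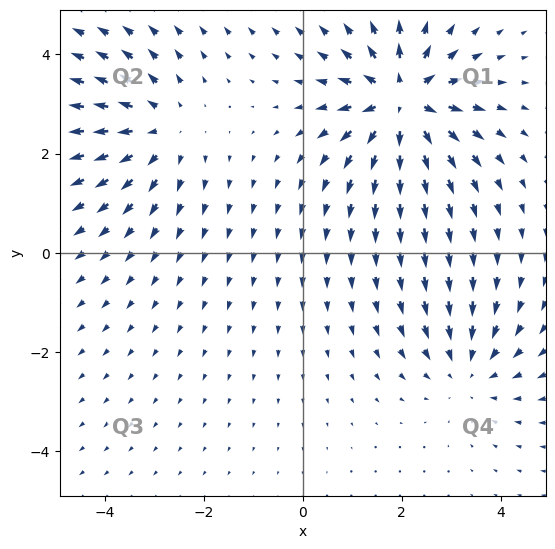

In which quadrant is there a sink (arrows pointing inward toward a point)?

The sink sits at approximately (3.3, -2.4), which lies in quadrant Q4. The divergence there is about -3, negative as expected for a sink.

Q4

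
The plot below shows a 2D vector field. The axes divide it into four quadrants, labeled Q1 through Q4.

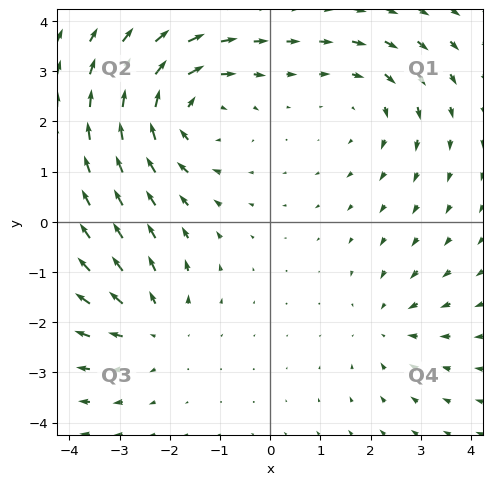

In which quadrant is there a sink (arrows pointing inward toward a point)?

Q4

The sink sits at approximately (2.3, -2.1), which lies in quadrant Q4. The divergence there is about -3, negative as expected for a sink.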